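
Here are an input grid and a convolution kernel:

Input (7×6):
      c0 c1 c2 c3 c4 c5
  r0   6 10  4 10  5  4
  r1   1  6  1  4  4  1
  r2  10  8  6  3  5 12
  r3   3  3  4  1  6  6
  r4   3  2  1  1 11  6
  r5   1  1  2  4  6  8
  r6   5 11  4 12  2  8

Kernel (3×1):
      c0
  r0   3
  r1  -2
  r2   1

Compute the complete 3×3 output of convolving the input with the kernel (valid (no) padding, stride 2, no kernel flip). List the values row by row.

26 16 12
27 11 14
12 3 23

Output[0,0]: The receptive field on the input at this output position is [6 / 1 / 10]. Elementwise product with the kernel and sum: 6·3 + 1·-2 + 10·1.
Output[0,1]: The receptive field on the input at this output position is [4 / 1 / 6]. Elementwise product with the kernel and sum: 4·3 + 1·-2 + 6·1.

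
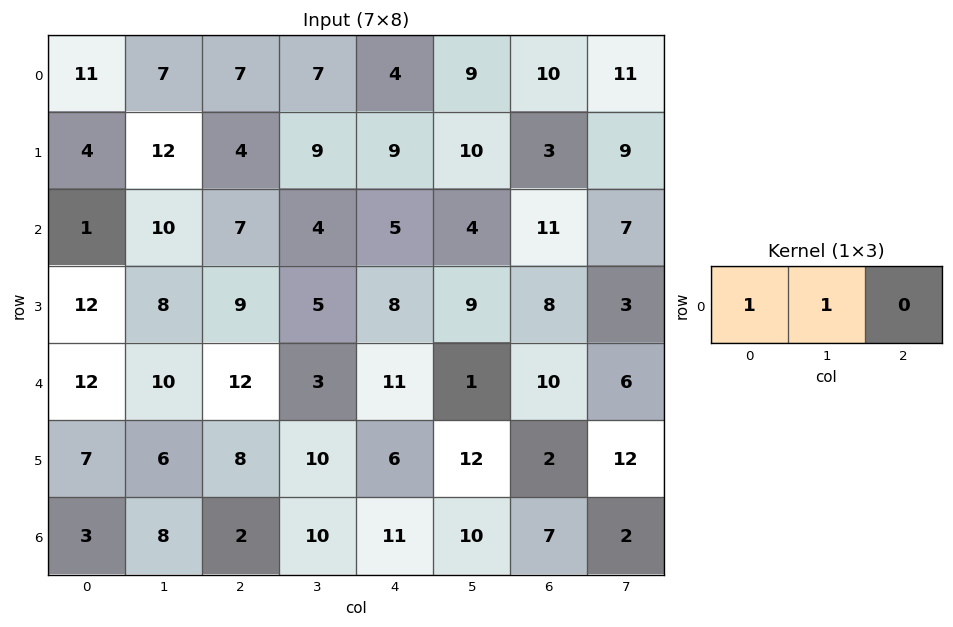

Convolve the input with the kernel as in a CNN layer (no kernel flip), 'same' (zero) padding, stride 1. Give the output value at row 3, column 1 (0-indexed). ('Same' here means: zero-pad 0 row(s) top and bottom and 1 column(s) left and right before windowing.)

The receptive field on the zero-padded input at this output position is [12 8 9]. Elementwise product with the kernel and sum: 12·1 + 8·1.

20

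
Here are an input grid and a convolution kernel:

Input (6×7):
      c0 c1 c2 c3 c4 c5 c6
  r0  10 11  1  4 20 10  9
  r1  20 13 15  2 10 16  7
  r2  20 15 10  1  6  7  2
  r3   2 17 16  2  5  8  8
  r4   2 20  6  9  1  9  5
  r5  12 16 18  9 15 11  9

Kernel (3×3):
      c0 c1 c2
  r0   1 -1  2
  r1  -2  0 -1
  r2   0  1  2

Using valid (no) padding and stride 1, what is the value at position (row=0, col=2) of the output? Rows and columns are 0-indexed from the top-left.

The receptive field on the input at this output position is [1 4 20 / 15 2 10 / 10 1 6]. Elementwise product with the kernel and sum: 1·1 + 4·-1 + 20·2 + 15·-2 + 10·-1 + 1·1 + 6·2.

10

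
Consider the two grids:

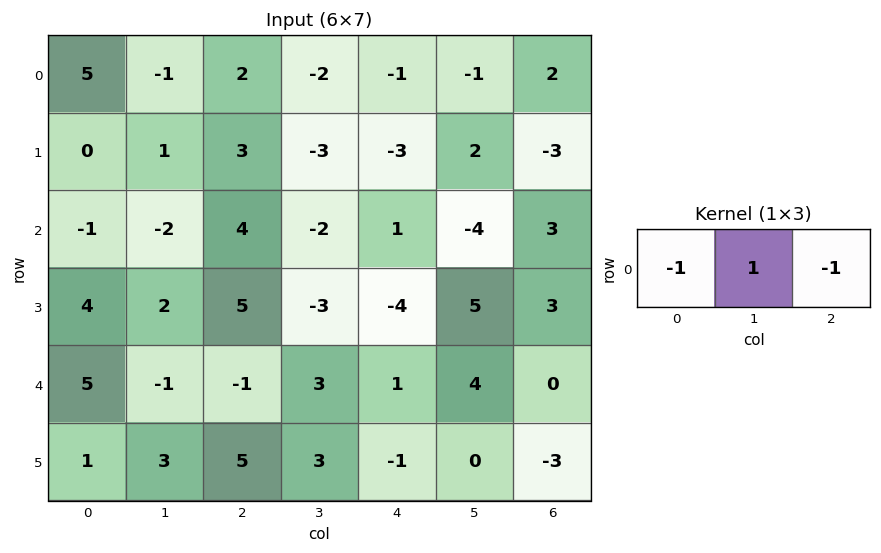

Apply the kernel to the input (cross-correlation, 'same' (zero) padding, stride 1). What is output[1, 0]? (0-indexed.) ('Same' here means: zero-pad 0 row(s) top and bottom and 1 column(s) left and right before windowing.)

The receptive field on the zero-padded input at this output position is [0 0 1]. Elementwise product with the kernel and sum: 0·-1 + 0·1 + 1·-1.

-1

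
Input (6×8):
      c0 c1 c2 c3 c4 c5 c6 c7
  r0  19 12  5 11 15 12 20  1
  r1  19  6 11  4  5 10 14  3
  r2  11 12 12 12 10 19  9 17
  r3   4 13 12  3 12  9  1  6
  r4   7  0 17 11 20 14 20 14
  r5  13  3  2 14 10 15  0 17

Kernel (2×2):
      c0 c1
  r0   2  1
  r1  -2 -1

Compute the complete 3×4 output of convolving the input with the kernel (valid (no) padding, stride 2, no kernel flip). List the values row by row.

Output[0,0]: The receptive field on the input at this output position is [19 12 / 19 6]. Elementwise product with the kernel and sum: 19·2 + 12·1 + 19·-2 + 6·-1.
Output[0,1]: The receptive field on the input at this output position is [5 11 / 11 4]. Elementwise product with the kernel and sum: 5·2 + 11·1 + 11·-2 + 4·-1.

6 -5 22 10
13 9 6 27
-15 27 19 37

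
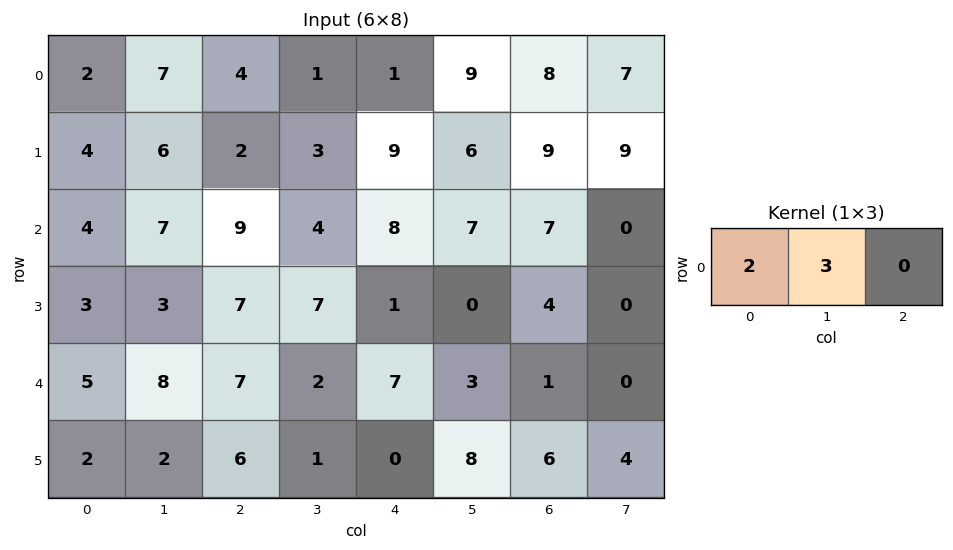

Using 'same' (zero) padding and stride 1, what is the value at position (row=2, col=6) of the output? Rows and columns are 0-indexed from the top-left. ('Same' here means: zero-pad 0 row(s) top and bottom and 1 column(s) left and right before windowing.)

35

The receptive field on the zero-padded input at this output position is [7 7 0]. Elementwise product with the kernel and sum: 7·2 + 7·3.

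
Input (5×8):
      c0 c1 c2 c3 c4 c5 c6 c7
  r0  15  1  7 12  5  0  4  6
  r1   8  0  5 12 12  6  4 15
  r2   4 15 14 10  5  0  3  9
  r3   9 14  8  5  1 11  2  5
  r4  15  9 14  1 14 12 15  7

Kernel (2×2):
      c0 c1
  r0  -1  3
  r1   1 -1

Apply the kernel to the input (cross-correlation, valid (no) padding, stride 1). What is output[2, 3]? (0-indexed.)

The receptive field on the input at this output position is [10 5 / 5 1]. Elementwise product with the kernel and sum: 10·-1 + 5·3 + 5·1 + 1·-1.

9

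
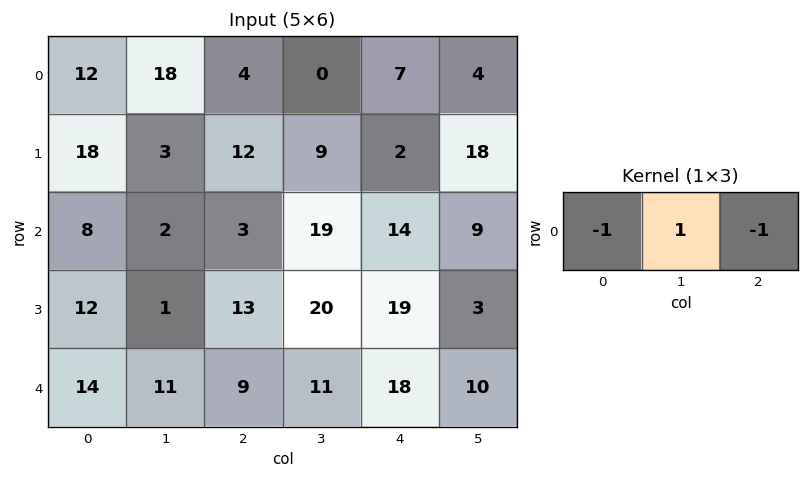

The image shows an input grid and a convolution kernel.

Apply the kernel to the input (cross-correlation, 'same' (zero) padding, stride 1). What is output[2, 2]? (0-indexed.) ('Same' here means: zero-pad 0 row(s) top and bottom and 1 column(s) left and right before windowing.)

The receptive field on the zero-padded input at this output position is [2 3 19]. Elementwise product with the kernel and sum: 2·-1 + 3·1 + 19·-1.

-18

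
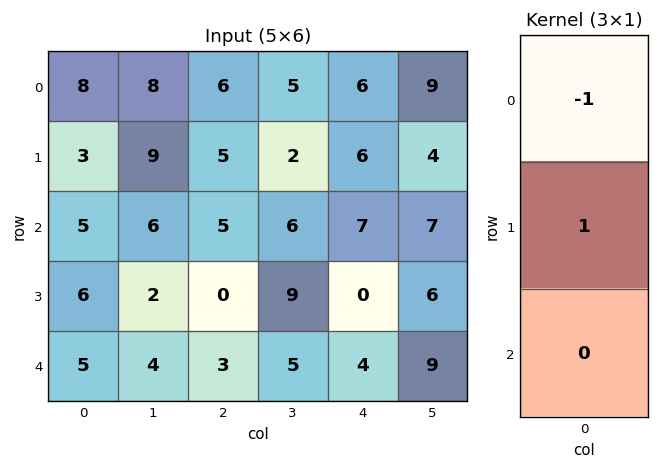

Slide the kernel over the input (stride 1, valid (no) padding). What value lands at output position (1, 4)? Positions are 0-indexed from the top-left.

The receptive field on the input at this output position is [6 / 7 / 0]. Elementwise product with the kernel and sum: 6·-1 + 7·1.

1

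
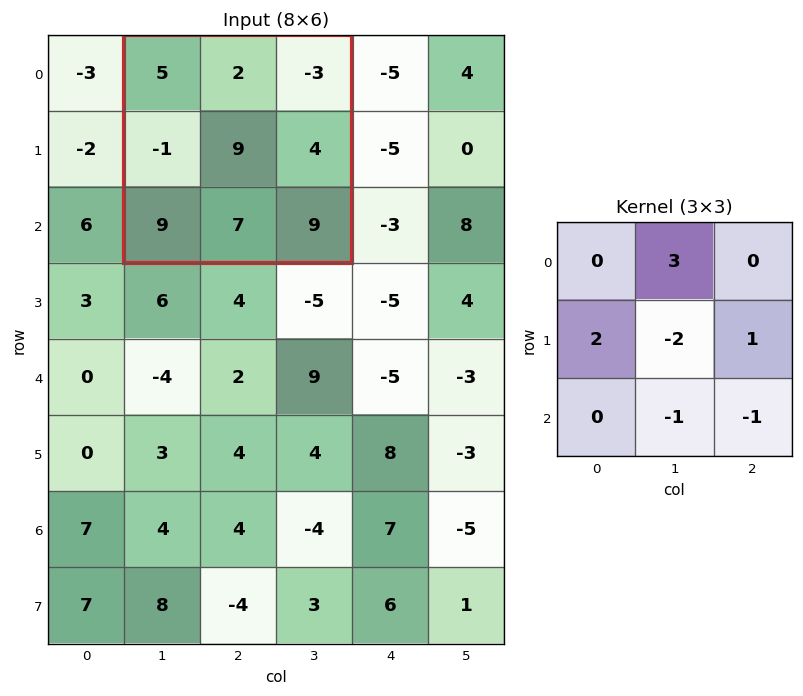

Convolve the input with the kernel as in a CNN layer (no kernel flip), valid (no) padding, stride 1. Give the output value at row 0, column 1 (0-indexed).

-26

The receptive field on the input at this output position is [5 2 -3 / -1 9 4 / 9 7 9]. Elementwise product with the kernel and sum: 2·3 + -1·2 + 9·-2 + 4·1 + 7·-1 + 9·-1.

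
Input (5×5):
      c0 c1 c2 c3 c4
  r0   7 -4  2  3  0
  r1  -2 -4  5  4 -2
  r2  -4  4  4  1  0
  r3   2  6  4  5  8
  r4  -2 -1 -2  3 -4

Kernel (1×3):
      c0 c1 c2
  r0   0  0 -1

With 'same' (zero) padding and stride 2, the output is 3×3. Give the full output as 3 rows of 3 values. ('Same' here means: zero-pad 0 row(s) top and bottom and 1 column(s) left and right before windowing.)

Output[0,0]: The receptive field on the zero-padded input at this output position is [0 7 -4]. Elementwise product with the kernel and sum: -4·-1.

4 -3 0
-4 -1 0
1 -3 0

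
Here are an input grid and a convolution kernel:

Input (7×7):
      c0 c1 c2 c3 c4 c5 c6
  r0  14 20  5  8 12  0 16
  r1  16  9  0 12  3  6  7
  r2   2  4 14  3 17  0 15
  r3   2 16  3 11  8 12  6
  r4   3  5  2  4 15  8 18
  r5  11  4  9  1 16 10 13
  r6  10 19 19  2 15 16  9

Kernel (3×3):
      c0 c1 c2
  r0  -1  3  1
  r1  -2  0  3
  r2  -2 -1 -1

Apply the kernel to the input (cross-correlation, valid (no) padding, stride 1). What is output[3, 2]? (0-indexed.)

The receptive field on the input at this output position is [3 11 8 / 2 4 15 / 9 1 16]. Elementwise product with the kernel and sum: 3·-1 + 11·3 + 8·1 + 2·-2 + 15·3 + 9·-2 + 1·-1 + 16·-1.

44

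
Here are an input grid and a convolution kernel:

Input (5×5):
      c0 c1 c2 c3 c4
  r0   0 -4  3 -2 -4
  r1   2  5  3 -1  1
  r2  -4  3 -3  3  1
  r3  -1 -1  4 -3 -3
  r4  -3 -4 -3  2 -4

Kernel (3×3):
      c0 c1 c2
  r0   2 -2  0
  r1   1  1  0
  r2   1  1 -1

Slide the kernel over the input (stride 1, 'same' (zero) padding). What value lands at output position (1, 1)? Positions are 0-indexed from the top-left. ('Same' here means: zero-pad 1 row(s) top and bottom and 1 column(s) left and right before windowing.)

The receptive field on the zero-padded input at this output position is [0 -4 3 / 2 5 3 / -4 3 -3]. Elementwise product with the kernel and sum: 0·2 + -4·-2 + 2·1 + 5·1 + -4·1 + 3·1 + -3·-1.

17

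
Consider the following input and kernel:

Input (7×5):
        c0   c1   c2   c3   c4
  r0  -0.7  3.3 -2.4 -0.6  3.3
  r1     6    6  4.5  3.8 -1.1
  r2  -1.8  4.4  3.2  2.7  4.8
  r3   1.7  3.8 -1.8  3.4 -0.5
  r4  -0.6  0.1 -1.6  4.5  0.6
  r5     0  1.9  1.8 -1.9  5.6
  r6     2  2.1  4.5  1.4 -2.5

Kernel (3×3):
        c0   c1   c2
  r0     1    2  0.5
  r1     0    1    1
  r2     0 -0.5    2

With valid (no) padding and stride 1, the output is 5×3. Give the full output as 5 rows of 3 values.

Output[0,0]: The receptive field on the input at this output position is [-0.7 3.3 -2.4 / 6 6 4.5 / -1.8 4.4 3.2]. Elementwise product with the kernel and sum: -0.7·1 + 3.3·2 + -2.4·0.5 + 6·1 + 4.5·1 + 4.4·-0.5 + 3.2·2.
Output[0,1]: The receptive field on the input at this output position is [3.3 -2.4 -0.6 / 6 4.5 3.8 / 4.4 3.2 2.7]. Elementwise product with the kernel and sum: 3.3·1 + -2.4·2 + -0.6·0.5 + 4.5·1 + 3.8·1 + 3.2·-0.5 + 2.7·2.

19.4 10.3 9
22.35 30.5 16.35
7.35 23.55 12.85
9.55 0.1 22
10.45 -0.4 5.7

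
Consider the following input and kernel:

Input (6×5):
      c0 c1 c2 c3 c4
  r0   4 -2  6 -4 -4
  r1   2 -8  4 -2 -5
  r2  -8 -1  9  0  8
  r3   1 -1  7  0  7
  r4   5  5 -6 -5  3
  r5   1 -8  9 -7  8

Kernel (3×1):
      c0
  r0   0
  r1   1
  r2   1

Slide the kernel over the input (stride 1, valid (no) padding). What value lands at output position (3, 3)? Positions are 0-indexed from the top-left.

-12

The receptive field on the input at this output position is [0 / -5 / -7]. Elementwise product with the kernel and sum: -5·1 + -7·1.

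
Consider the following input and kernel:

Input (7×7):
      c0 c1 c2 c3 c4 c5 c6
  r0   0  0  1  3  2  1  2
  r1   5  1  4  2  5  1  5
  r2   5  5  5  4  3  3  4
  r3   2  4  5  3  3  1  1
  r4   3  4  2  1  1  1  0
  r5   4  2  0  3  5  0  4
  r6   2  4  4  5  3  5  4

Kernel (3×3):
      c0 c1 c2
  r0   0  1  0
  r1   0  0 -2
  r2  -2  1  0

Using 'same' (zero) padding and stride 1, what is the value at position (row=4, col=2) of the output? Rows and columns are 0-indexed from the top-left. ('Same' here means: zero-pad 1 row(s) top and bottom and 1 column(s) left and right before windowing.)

-1

The receptive field on the zero-padded input at this output position is [4 5 3 / 4 2 1 / 2 0 3]. Elementwise product with the kernel and sum: 5·1 + 1·-2 + 2·-2 + 0·1.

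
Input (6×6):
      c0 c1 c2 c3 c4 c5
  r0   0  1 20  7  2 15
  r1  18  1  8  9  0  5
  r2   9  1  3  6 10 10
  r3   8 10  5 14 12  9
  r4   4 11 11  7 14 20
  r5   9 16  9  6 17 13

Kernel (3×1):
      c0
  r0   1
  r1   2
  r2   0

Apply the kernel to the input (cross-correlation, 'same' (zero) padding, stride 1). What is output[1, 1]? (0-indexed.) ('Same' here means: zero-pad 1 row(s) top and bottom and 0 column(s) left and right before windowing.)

3

The receptive field on the zero-padded input at this output position is [1 / 1 / 1]. Elementwise product with the kernel and sum: 1·1 + 1·2.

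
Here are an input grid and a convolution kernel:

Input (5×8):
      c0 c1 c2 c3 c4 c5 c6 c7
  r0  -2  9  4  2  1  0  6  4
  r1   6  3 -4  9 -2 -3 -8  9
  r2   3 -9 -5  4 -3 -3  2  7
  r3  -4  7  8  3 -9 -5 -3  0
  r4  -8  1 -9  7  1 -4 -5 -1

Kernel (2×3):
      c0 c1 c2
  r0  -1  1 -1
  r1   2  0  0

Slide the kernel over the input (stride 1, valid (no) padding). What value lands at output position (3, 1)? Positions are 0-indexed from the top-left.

The receptive field on the input at this output position is [7 8 3 / 1 -9 7]. Elementwise product with the kernel and sum: 7·-1 + 8·1 + 3·-1 + 1·2.

0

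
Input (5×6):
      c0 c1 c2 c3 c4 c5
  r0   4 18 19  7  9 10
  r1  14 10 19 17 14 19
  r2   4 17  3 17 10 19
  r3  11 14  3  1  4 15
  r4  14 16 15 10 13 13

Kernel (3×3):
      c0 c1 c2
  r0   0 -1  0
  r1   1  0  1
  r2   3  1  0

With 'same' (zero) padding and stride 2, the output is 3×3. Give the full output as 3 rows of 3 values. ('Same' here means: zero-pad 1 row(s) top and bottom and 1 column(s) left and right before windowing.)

Output[0,0]: The receptive field on the zero-padded input at this output position is [0 0 0 / 0 4 18 / 0 14 10]. Elementwise product with the kernel and sum: 0·-1 + 0·1 + 18·1 + 0·3 + 14·1.
Output[0,1]: The receptive field on the zero-padded input at this output position is [0 0 0 / 18 19 7 / 10 19 17]. Elementwise product with the kernel and sum: 0·-1 + 18·1 + 7·1 + 10·3 + 19·1.

32 74 82
14 60 29
5 23 19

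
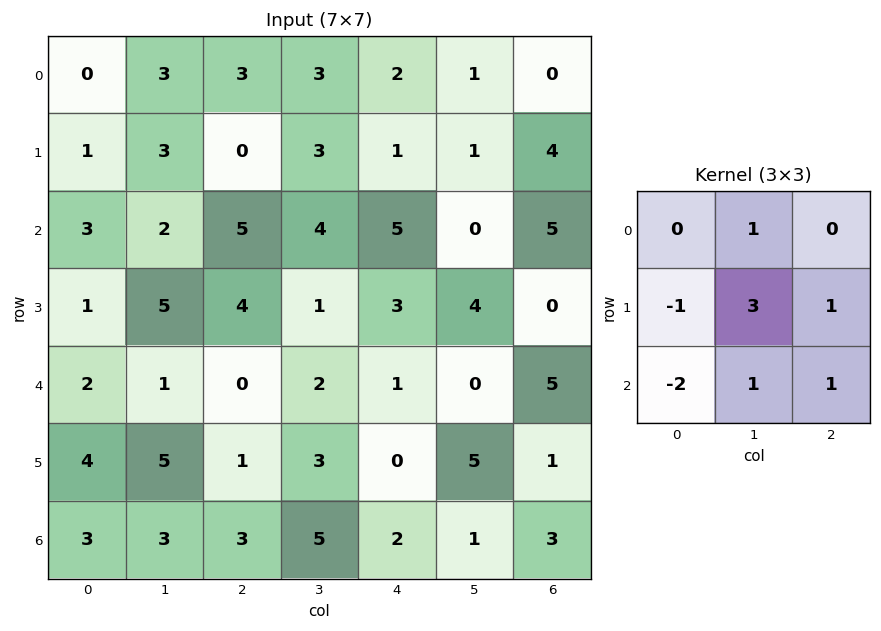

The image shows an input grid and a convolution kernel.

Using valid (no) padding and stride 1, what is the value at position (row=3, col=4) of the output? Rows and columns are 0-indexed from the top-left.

14

The receptive field on the input at this output position is [3 4 0 / 1 0 5 / 0 5 1]. Elementwise product with the kernel and sum: 4·1 + 1·-1 + 0·3 + 5·1 + 0·-2 + 5·1 + 1·1.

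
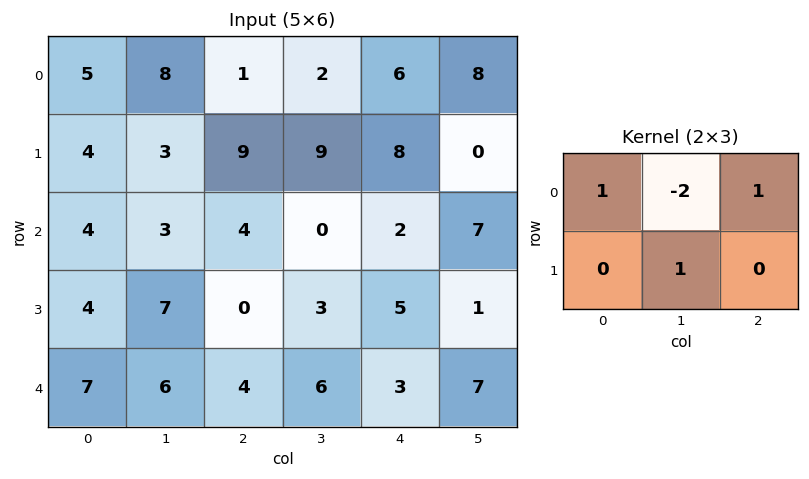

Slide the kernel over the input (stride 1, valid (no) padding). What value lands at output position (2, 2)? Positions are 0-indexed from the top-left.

9

The receptive field on the input at this output position is [4 0 2 / 0 3 5]. Elementwise product with the kernel and sum: 4·1 + 0·-2 + 2·1 + 3·1.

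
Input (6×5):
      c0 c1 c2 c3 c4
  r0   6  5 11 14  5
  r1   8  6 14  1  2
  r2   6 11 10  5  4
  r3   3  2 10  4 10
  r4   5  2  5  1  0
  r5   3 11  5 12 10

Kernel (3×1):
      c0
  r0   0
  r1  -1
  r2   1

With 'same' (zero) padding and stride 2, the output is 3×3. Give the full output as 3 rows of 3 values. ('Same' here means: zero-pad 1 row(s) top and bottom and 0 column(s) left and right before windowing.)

Output[0,0]: The receptive field on the zero-padded input at this output position is [0 / 6 / 8]. Elementwise product with the kernel and sum: 6·-1 + 8·1.
Output[0,1]: The receptive field on the zero-padded input at this output position is [0 / 11 / 14]. Elementwise product with the kernel and sum: 11·-1 + 14·1.

2 3 -3
-3 0 6
-2 0 10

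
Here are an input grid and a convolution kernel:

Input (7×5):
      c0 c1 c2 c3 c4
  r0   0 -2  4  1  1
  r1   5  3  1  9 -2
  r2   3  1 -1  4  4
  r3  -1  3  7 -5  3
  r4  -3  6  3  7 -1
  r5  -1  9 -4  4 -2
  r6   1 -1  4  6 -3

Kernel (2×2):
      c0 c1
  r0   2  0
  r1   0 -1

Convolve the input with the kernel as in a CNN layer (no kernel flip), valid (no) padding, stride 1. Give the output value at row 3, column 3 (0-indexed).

-9

The receptive field on the input at this output position is [-5 3 / 7 -1]. Elementwise product with the kernel and sum: -5·2 + -1·-1.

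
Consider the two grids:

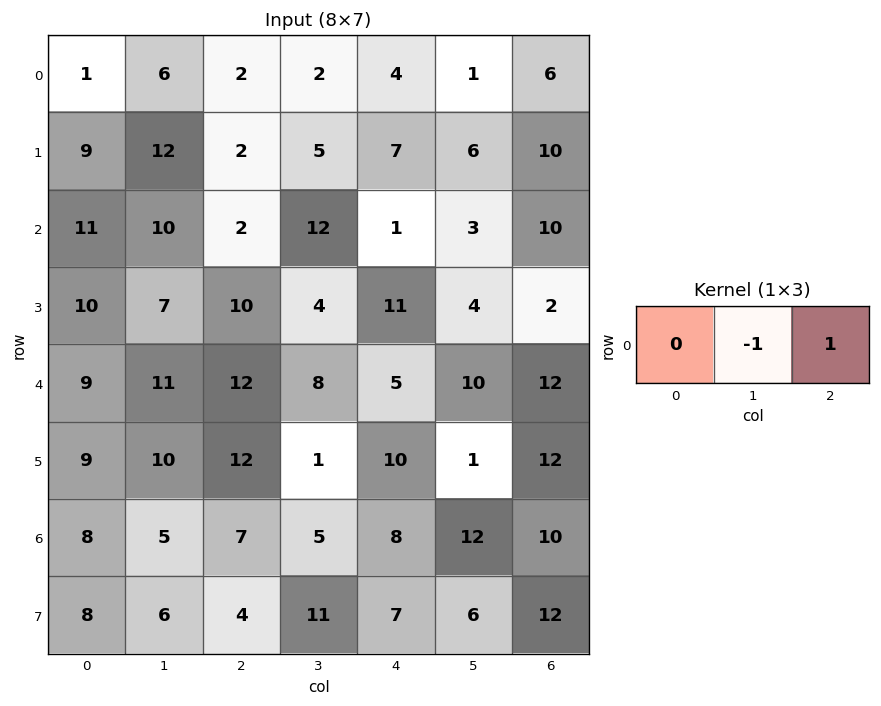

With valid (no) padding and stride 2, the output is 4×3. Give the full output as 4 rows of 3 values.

Output[0,0]: The receptive field on the input at this output position is [1 6 2]. Elementwise product with the kernel and sum: 6·-1 + 2·1.
Output[0,1]: The receptive field on the input at this output position is [2 2 4]. Elementwise product with the kernel and sum: 2·-1 + 4·1.

-4 2 5
-8 -11 7
1 -3 2
2 3 -2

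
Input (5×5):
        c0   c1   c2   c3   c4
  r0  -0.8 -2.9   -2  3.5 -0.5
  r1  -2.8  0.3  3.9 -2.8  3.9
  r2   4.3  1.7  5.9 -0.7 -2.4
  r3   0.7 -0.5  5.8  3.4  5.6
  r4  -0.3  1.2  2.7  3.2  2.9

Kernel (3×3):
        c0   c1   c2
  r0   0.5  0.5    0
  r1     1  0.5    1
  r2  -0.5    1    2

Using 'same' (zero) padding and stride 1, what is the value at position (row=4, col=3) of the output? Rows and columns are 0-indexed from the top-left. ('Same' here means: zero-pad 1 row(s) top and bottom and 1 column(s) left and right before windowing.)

The receptive field on the zero-padded input at this output position is [5.8 3.4 5.6 / 2.7 3.2 2.9 / 0 0 0]. Elementwise product with the kernel and sum: 5.8·0.5 + 3.4·0.5 + 2.7·1 + 3.2·0.5 + 2.9·1 + 0·-0.5 + 0·1 + 0·2.

11.8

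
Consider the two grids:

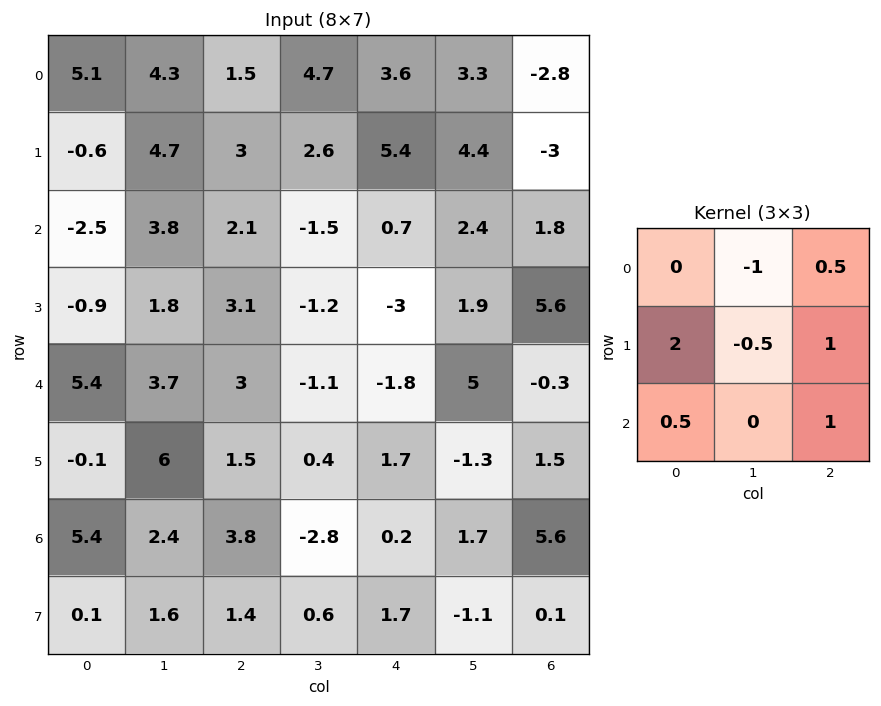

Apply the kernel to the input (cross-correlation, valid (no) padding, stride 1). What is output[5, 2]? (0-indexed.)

12.05

The receptive field on the input at this output position is [1.5 0.4 1.7 / 3.8 -2.8 0.2 / 1.4 0.6 1.7]. Elementwise product with the kernel and sum: 0.4·-1 + 1.7·0.5 + 3.8·2 + -2.8·-0.5 + 0.2·1 + 1.4·0.5 + 1.7·1.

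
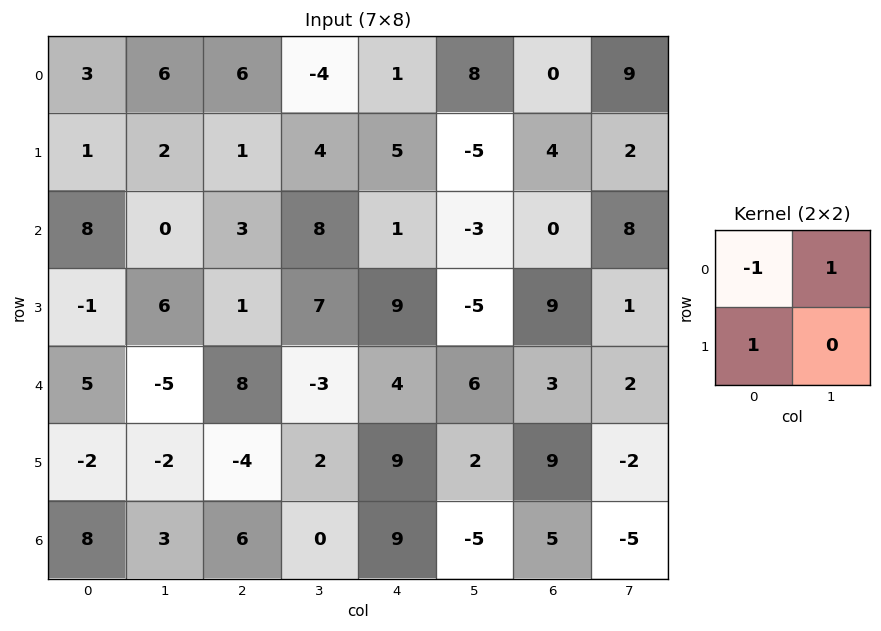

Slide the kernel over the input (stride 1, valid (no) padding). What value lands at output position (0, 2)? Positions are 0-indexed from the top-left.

-9

The receptive field on the input at this output position is [6 -4 / 1 4]. Elementwise product with the kernel and sum: 6·-1 + -4·1 + 1·1.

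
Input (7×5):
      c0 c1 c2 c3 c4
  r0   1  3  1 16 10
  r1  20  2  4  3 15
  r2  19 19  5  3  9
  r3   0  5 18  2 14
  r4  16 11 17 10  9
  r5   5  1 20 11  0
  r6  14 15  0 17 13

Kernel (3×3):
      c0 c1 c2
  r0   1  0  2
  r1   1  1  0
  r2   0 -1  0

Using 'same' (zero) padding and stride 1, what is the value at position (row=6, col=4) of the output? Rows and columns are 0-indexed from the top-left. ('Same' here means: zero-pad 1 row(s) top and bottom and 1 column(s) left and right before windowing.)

41

The receptive field on the zero-padded input at this output position is [11 0 0 / 17 13 0 / 0 0 0]. Elementwise product with the kernel and sum: 11·1 + 0·2 + 17·1 + 13·1 + 0·-1.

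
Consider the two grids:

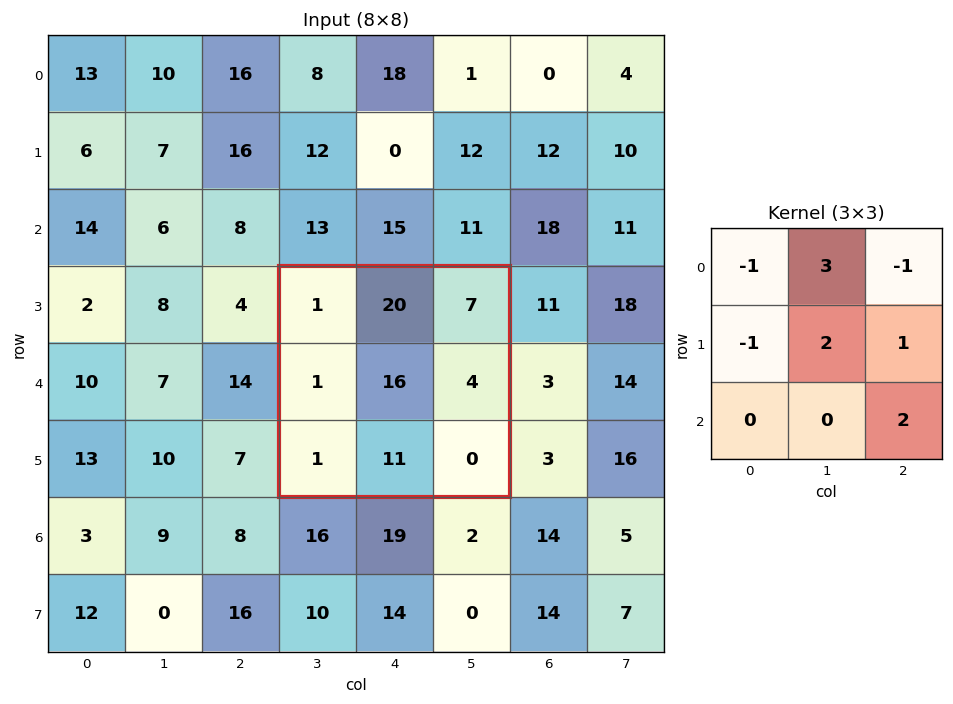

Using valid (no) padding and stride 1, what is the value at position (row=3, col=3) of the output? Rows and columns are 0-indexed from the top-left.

The receptive field on the input at this output position is [1 20 7 / 1 16 4 / 1 11 0]. Elementwise product with the kernel and sum: 1·-1 + 20·3 + 7·-1 + 1·-1 + 16·2 + 4·1 + 0·2.

87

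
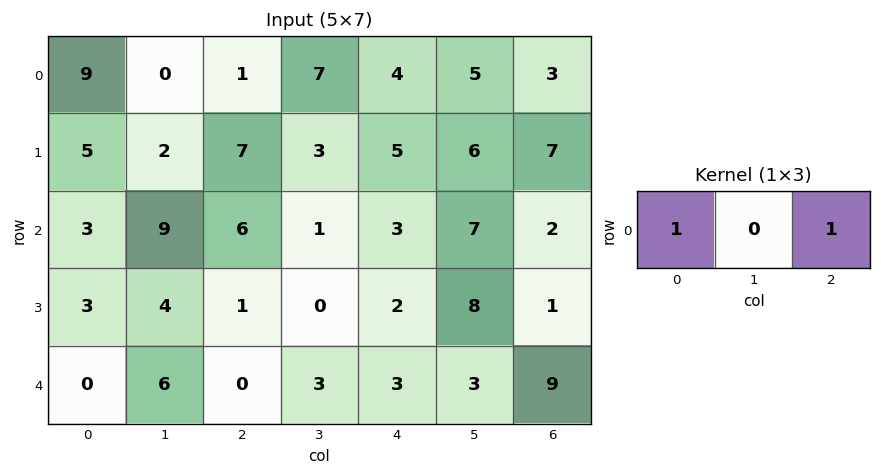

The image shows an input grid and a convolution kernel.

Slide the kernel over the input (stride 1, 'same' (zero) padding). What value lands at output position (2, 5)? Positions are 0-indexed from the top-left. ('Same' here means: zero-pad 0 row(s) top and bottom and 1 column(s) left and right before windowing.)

The receptive field on the zero-padded input at this output position is [3 7 2]. Elementwise product with the kernel and sum: 3·1 + 2·1.

5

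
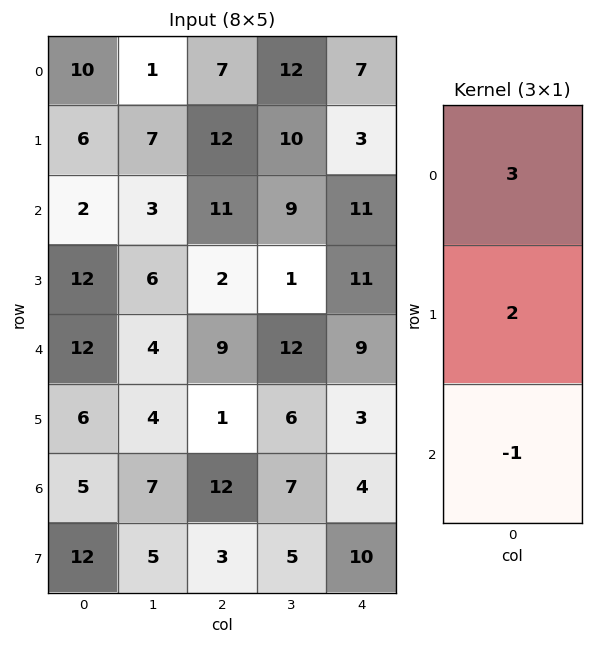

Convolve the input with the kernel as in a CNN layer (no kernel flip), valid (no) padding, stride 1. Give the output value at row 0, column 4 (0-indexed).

The receptive field on the input at this output position is [7 / 3 / 11]. Elementwise product with the kernel and sum: 7·3 + 3·2 + 11·-1.

16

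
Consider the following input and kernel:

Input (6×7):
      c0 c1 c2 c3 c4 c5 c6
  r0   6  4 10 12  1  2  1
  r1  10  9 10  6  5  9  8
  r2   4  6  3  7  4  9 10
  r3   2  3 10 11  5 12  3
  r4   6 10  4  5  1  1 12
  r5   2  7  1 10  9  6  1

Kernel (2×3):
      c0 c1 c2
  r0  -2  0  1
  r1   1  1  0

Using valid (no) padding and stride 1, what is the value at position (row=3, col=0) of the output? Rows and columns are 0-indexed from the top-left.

22

The receptive field on the input at this output position is [2 3 10 / 6 10 4]. Elementwise product with the kernel and sum: 2·-2 + 10·1 + 6·1 + 10·1.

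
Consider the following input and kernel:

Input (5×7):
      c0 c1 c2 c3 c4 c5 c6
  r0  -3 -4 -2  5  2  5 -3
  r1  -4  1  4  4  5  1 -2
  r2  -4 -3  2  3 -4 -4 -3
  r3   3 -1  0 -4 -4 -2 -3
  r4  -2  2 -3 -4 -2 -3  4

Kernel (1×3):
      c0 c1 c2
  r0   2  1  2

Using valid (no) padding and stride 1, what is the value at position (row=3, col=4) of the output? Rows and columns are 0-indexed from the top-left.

-16

The receptive field on the input at this output position is [-4 -2 -3]. Elementwise product with the kernel and sum: -4·2 + -2·1 + -3·2.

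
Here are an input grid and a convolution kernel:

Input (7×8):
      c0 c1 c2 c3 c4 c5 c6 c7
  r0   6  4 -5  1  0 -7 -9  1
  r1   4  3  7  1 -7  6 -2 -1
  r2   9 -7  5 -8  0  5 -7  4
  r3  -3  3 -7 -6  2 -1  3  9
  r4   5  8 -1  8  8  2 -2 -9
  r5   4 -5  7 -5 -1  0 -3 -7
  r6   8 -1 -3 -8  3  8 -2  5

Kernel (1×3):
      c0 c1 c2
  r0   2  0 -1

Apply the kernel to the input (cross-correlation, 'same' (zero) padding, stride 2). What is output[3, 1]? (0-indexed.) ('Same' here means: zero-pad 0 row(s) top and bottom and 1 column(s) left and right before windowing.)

6

The receptive field on the zero-padded input at this output position is [-1 -3 -8]. Elementwise product with the kernel and sum: -1·2 + -8·-1.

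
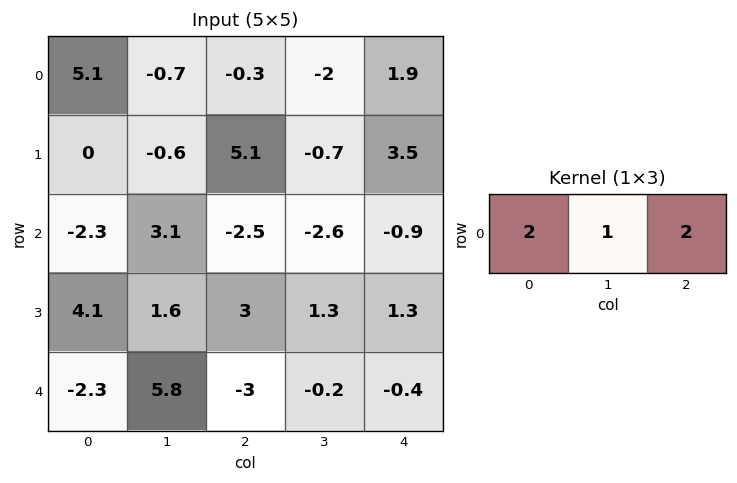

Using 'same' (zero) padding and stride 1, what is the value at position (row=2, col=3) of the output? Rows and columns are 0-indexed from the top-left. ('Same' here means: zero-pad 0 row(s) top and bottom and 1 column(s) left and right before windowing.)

The receptive field on the zero-padded input at this output position is [-2.5 -2.6 -0.9]. Elementwise product with the kernel and sum: -2.5·2 + -2.6·1 + -0.9·2.

-9.4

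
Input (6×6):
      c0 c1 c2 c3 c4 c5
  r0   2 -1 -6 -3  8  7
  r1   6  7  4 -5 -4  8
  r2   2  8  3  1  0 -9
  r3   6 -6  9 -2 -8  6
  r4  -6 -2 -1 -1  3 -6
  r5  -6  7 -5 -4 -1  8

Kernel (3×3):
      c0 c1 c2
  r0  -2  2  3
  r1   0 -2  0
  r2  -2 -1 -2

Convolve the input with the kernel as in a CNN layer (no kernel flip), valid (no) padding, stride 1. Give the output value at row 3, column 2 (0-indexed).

-28

The receptive field on the input at this output position is [9 -2 -8 / -1 -1 3 / -5 -4 -1]. Elementwise product with the kernel and sum: 9·-2 + -2·2 + -8·3 + -1·-2 + -5·-2 + -4·-1 + -1·-2.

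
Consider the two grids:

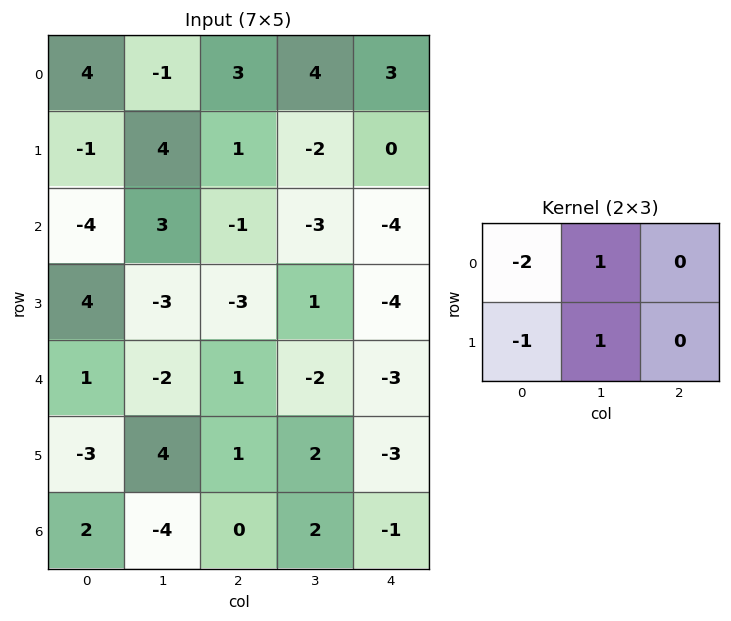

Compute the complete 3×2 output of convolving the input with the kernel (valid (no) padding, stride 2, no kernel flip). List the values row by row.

-4 -5
4 3
3 -3

Output[0,0]: The receptive field on the input at this output position is [4 -1 3 / -1 4 1]. Elementwise product with the kernel and sum: 4·-2 + -1·1 + -1·-1 + 4·1.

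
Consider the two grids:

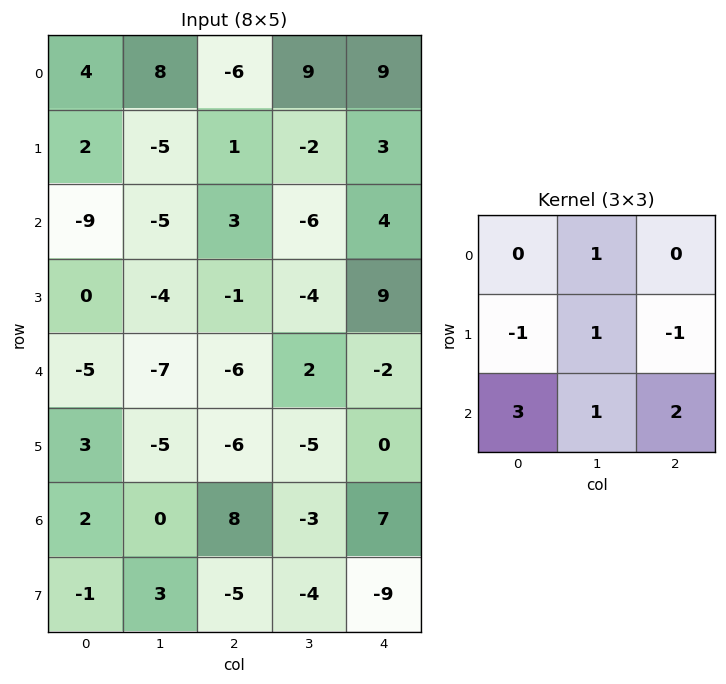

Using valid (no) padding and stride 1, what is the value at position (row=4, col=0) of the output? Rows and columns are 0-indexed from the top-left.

The receptive field on the input at this output position is [-5 -7 -6 / 3 -5 -6 / 2 0 8]. Elementwise product with the kernel and sum: -7·1 + 3·-1 + -5·1 + -6·-1 + 2·3 + 0·1 + 8·2.

13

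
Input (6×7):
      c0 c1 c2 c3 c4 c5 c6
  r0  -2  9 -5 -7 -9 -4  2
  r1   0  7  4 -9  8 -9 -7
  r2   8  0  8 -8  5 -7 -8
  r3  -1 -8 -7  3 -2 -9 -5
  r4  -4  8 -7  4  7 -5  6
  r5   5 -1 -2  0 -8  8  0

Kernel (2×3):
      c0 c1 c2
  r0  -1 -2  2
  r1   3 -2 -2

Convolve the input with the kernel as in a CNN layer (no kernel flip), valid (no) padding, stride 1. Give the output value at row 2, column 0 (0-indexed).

The receptive field on the input at this output position is [8 0 8 / -1 -8 -7]. Elementwise product with the kernel and sum: 8·-1 + 0·-2 + 8·2 + -1·3 + -8·-2 + -7·-2.

35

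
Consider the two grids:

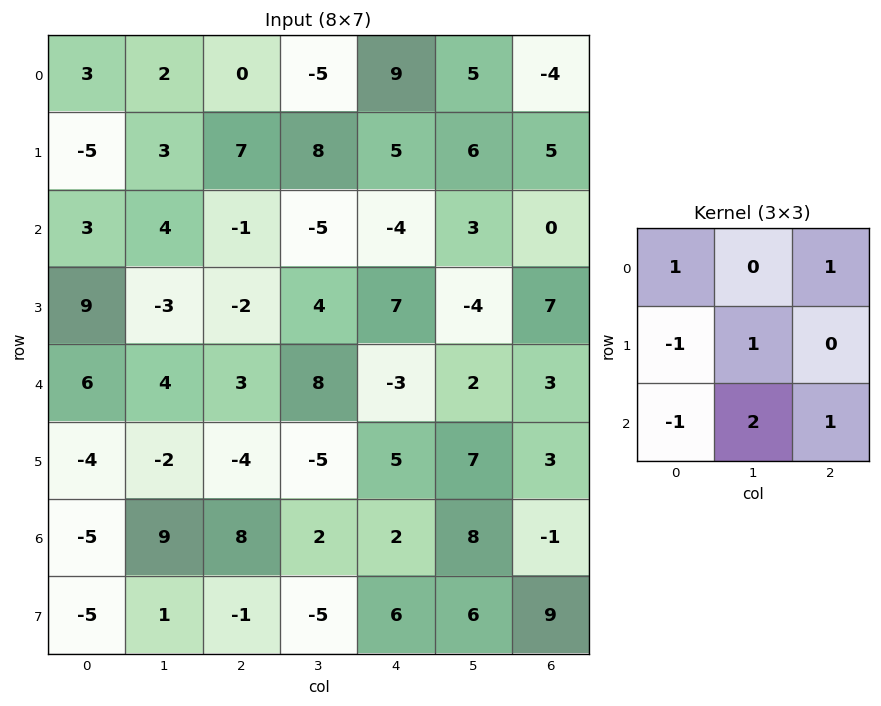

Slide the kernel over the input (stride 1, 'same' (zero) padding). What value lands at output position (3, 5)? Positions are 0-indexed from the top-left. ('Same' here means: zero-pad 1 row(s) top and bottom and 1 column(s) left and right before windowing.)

-5

The receptive field on the zero-padded input at this output position is [-4 3 0 / 7 -4 7 / -3 2 3]. Elementwise product with the kernel and sum: -4·1 + 0·1 + 7·-1 + -4·1 + -3·-1 + 2·2 + 3·1.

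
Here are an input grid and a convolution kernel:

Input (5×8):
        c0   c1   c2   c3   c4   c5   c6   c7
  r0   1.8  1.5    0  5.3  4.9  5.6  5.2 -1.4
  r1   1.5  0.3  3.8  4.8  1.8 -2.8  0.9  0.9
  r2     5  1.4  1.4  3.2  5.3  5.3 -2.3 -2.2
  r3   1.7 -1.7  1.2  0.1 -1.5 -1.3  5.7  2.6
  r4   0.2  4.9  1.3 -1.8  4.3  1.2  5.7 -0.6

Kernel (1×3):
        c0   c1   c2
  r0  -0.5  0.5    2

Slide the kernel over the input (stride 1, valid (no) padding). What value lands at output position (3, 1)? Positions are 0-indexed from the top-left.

1.65

The receptive field on the input at this output position is [-1.7 1.2 0.1]. Elementwise product with the kernel and sum: -1.7·-0.5 + 1.2·0.5 + 0.1·2.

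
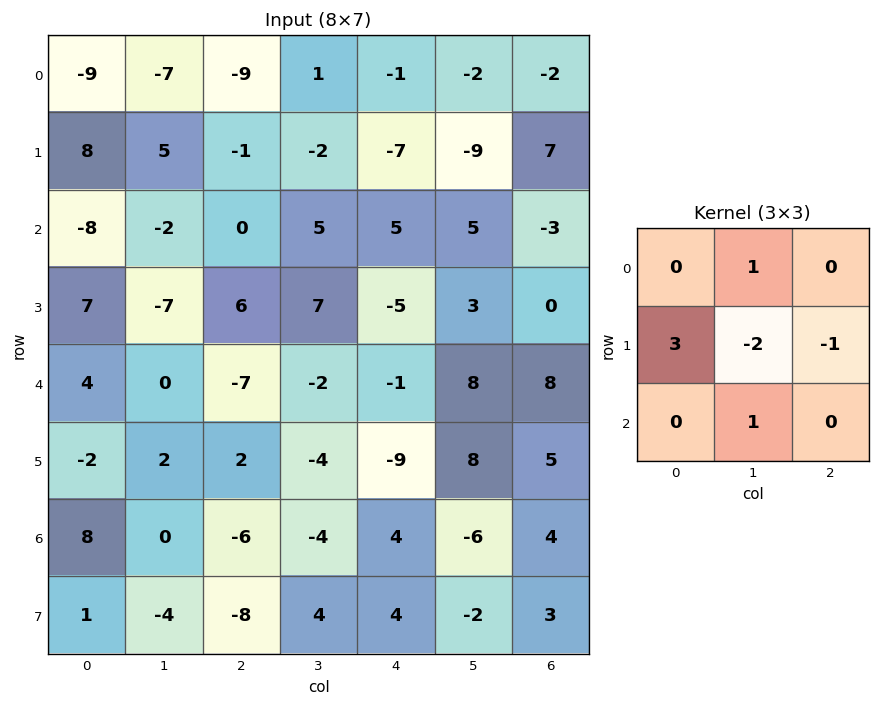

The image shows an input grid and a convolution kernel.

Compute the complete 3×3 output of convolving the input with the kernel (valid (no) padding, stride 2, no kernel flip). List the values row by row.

Output[0,0]: The receptive field on the input at this output position is [-9 -7 -9 / 8 5 -1 / -8 -2 0]. Elementwise product with the kernel and sum: -7·1 + 8·3 + 5·-2 + -1·-1 + -2·1.
Output[0,1]: The receptive field on the input at this output position is [-9 1 -1 / -1 -2 -7 / 0 5 5]. Elementwise product with the kernel and sum: 1·1 + -1·3 + -2·-2 + -7·-1 + 5·1.

6 14 -7
27 12 -8
-12 17 -46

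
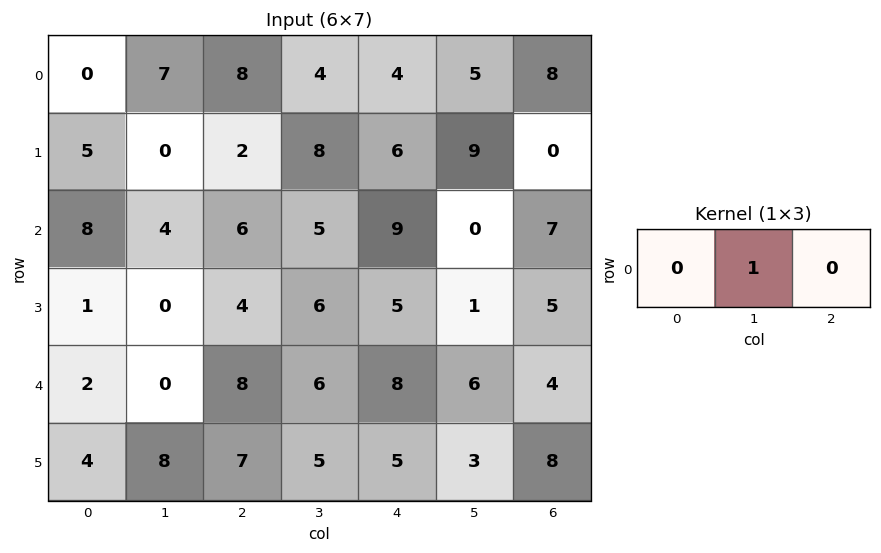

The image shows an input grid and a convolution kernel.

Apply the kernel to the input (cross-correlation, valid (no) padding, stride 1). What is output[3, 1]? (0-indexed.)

The receptive field on the input at this output position is [0 4 6]. Elementwise product with the kernel and sum: 4·1.

4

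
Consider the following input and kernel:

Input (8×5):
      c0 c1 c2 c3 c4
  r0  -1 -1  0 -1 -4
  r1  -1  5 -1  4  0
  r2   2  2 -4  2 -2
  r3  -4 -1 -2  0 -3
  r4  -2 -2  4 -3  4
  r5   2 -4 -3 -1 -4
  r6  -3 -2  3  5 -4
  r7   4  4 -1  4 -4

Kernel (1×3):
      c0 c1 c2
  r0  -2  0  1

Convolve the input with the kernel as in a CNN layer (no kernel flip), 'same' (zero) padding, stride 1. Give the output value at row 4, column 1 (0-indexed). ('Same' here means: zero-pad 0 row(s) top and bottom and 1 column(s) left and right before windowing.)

8

The receptive field on the zero-padded input at this output position is [-2 -2 4]. Elementwise product with the kernel and sum: -2·-2 + 4·1.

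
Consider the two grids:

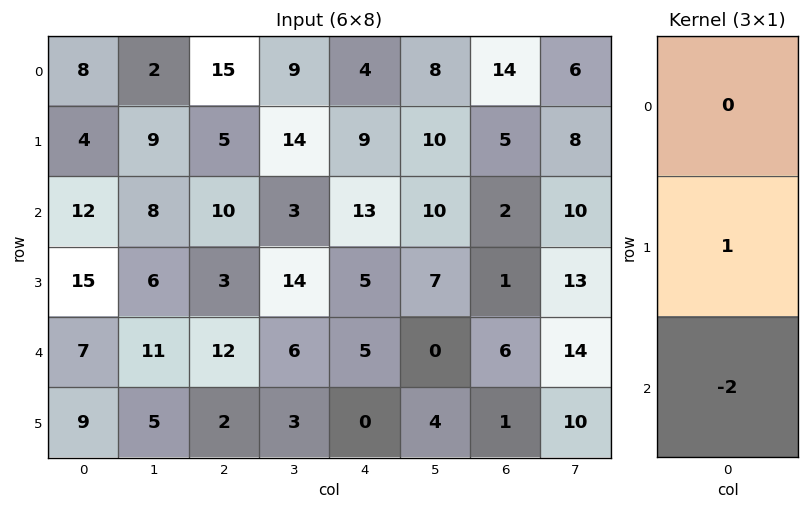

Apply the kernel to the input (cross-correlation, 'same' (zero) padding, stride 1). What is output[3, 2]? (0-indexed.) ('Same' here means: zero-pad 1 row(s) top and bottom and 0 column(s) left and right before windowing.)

-21

The receptive field on the zero-padded input at this output position is [10 / 3 / 12]. Elementwise product with the kernel and sum: 3·1 + 12·-2.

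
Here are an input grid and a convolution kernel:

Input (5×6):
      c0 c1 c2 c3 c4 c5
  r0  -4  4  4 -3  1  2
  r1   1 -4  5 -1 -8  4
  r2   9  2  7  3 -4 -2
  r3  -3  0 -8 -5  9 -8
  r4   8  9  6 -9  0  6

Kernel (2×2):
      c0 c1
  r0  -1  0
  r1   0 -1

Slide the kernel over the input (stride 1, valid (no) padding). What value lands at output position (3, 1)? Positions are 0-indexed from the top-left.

The receptive field on the input at this output position is [0 -8 / 9 6]. Elementwise product with the kernel and sum: 0·-1 + 6·-1.

-6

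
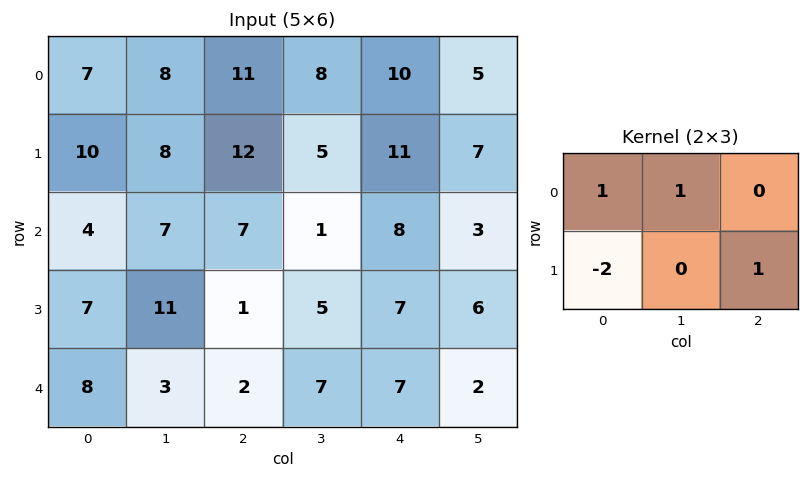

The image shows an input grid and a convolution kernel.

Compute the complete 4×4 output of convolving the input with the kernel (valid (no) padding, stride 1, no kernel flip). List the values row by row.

Output[0,0]: The receptive field on the input at this output position is [7 8 11 / 10 8 12]. Elementwise product with the kernel and sum: 7·1 + 8·1 + 10·-2 + 12·1.
Output[0,1]: The receptive field on the input at this output position is [8 11 8 / 8 12 5]. Elementwise product with the kernel and sum: 8·1 + 11·1 + 8·-2 + 5·1.

7 8 6 15
17 7 11 17
-2 -3 13 5
4 13 9 0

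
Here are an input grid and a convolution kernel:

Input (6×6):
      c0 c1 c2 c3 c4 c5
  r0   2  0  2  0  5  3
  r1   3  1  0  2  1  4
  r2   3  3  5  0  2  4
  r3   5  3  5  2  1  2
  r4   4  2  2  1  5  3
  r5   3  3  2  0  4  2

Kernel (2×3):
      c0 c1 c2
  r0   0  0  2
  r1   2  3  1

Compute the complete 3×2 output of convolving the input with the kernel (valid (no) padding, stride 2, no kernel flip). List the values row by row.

Output[0,0]: The receptive field on the input at this output position is [2 0 2 / 3 1 0]. Elementwise product with the kernel and sum: 2·2 + 3·2 + 1·3 + 0·1.
Output[0,1]: The receptive field on the input at this output position is [2 0 5 / 0 2 1]. Elementwise product with the kernel and sum: 5·2 + 0·2 + 2·3 + 1·1.

13 17
34 21
21 18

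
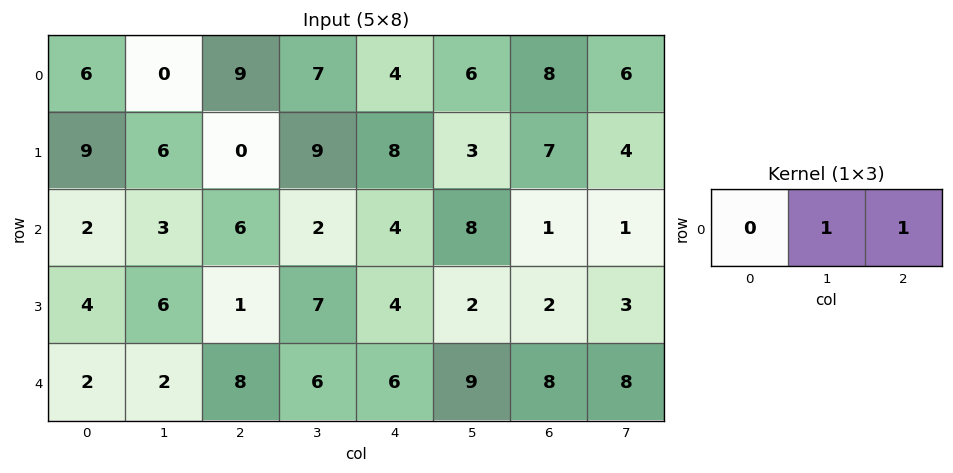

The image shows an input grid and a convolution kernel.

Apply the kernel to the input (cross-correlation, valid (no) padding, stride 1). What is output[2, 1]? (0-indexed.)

8

The receptive field on the input at this output position is [3 6 2]. Elementwise product with the kernel and sum: 6·1 + 2·1.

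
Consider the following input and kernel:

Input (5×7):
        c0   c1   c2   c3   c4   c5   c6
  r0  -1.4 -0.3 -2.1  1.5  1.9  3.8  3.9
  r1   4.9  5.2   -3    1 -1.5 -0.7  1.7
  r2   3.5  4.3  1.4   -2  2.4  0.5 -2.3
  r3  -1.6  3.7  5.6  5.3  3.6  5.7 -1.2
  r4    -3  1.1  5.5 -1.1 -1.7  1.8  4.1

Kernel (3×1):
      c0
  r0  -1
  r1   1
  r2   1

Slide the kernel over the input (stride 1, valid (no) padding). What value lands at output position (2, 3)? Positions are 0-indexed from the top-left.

6.2

The receptive field on the input at this output position is [-2 / 5.3 / -1.1]. Elementwise product with the kernel and sum: -2·-1 + 5.3·1 + -1.1·1.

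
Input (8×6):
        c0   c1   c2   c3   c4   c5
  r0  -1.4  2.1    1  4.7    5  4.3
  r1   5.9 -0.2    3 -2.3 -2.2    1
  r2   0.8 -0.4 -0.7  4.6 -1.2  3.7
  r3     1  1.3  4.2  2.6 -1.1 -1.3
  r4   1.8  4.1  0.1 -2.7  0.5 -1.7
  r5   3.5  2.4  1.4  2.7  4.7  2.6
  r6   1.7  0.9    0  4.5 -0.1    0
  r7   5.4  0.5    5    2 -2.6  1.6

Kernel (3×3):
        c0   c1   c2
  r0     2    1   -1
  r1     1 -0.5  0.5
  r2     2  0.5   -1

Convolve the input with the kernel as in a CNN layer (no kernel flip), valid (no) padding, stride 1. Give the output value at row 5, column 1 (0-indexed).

The receptive field on the input at this output position is [2.4 1.4 2.7 / 0.9 0 4.5 / 0.5 5 2]. Elementwise product with the kernel and sum: 2.4·2 + 1.4·1 + 2.7·-1 + 0.9·1 + 0·-0.5 + 4.5·0.5 + 0.5·2 + 5·0.5 + 2·-1.

8.15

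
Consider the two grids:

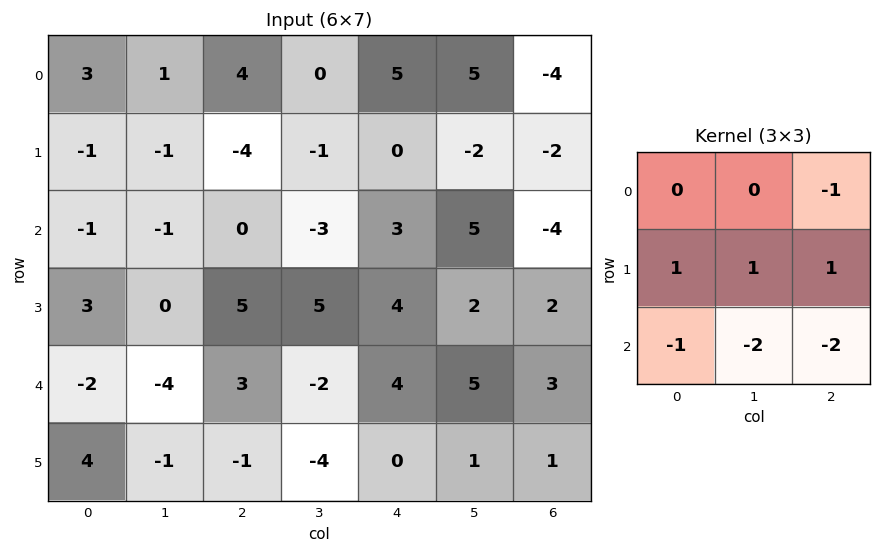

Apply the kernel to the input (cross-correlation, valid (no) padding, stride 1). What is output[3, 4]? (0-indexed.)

6

The receptive field on the input at this output position is [4 2 2 / 4 5 3 / 0 1 1]. Elementwise product with the kernel and sum: 2·-1 + 4·1 + 5·1 + 3·1 + 0·-1 + 1·-2 + 1·-2.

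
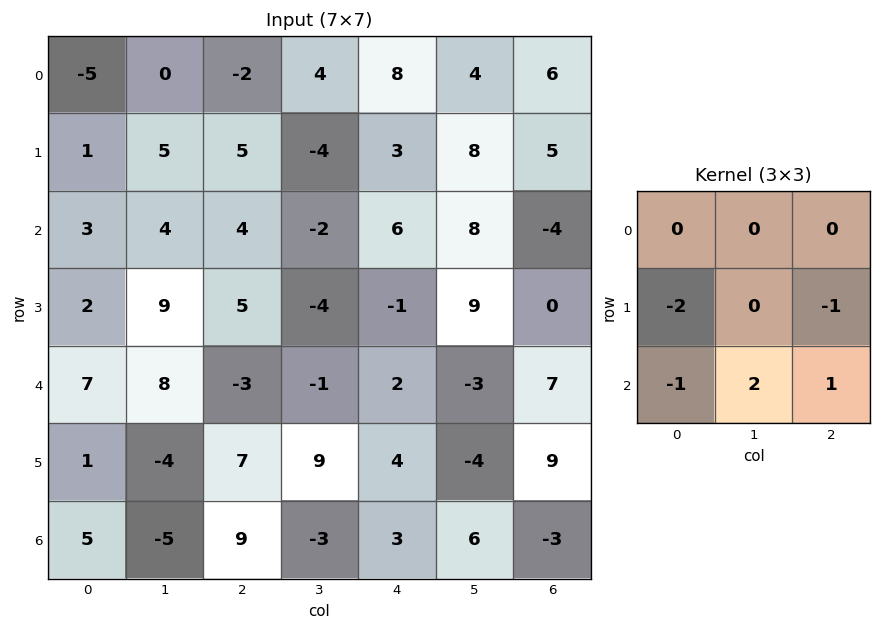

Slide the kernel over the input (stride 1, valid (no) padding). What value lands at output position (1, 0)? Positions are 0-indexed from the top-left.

The receptive field on the input at this output position is [1 5 5 / 3 4 4 / 2 9 5]. Elementwise product with the kernel and sum: 3·-2 + 4·-1 + 2·-1 + 9·2 + 5·1.

11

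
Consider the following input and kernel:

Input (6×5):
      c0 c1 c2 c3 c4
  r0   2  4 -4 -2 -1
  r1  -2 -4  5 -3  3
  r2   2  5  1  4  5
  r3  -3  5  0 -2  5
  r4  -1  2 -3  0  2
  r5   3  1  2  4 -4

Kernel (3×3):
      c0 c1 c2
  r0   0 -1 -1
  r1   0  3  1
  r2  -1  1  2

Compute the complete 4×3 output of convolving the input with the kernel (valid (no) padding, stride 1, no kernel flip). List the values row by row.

Output[0,0]: The receptive field on the input at this output position is [2 4 -4 / -2 -4 5 / 2 5 1]. Elementwise product with the kernel and sum: 4·-1 + -4·-1 + -4·3 + 5·1 + 2·-1 + 5·1 + 1·2.

-2 22 10
23 -4 25
6 -12 -3
0 2 -7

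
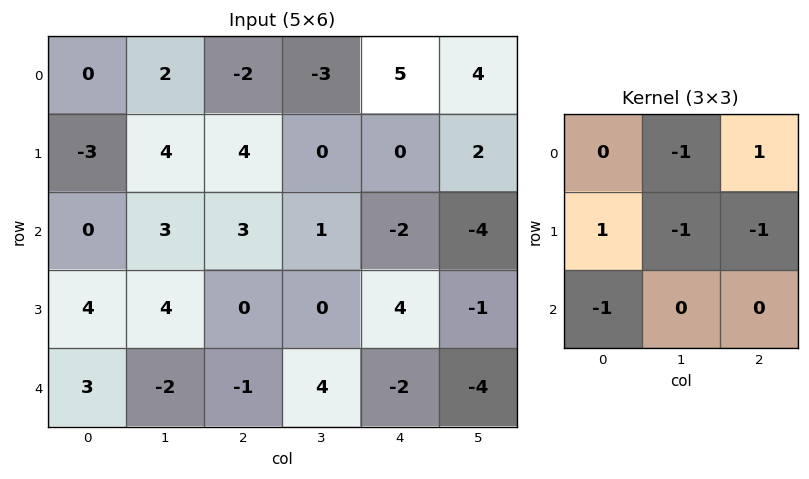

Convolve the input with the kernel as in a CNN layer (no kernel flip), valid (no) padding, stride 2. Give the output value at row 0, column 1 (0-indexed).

The receptive field on the input at this output position is [-2 -3 5 / 4 0 0 / 3 1 -2]. Elementwise product with the kernel and sum: -3·-1 + 5·1 + 4·1 + 0·-1 + 0·-1 + 3·-1.

9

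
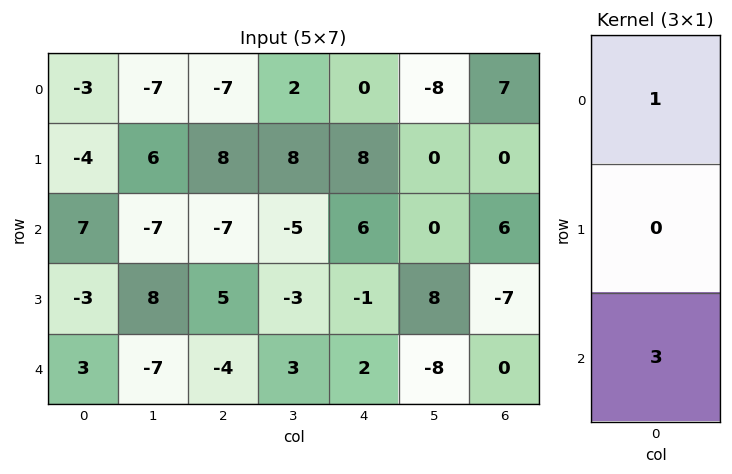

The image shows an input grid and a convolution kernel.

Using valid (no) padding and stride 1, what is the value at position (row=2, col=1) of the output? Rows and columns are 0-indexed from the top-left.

The receptive field on the input at this output position is [-7 / 8 / -7]. Elementwise product with the kernel and sum: -7·1 + -7·3.

-28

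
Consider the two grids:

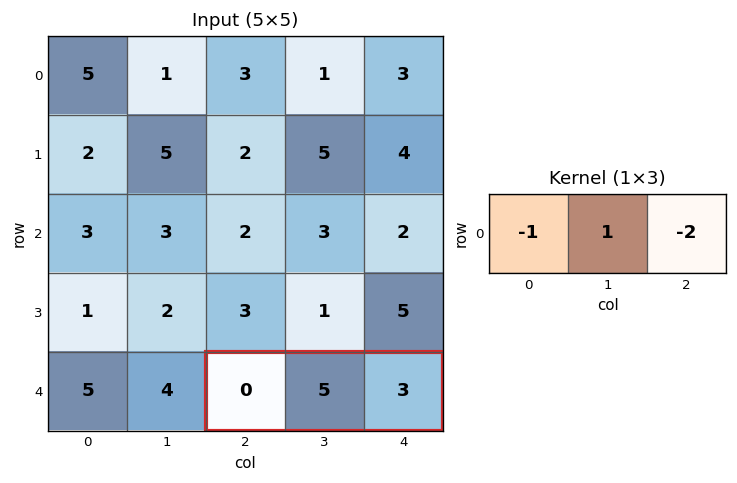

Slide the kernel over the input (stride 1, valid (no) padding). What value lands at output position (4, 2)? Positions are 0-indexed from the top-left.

-1

The receptive field on the input at this output position is [0 5 3]. Elementwise product with the kernel and sum: 0·-1 + 5·1 + 3·-2.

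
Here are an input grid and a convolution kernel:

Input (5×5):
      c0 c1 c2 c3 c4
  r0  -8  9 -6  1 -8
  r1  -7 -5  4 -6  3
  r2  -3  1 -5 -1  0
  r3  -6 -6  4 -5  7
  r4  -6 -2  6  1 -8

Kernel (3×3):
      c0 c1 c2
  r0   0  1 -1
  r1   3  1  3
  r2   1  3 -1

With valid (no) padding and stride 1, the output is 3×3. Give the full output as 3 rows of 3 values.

6 -49 16
-60 16 -43
-24 -18 44

Output[0,0]: The receptive field on the input at this output position is [-8 9 -6 / -7 -5 4 / -3 1 -5]. Elementwise product with the kernel and sum: 9·1 + -6·-1 + -7·3 + -5·1 + 4·3 + -3·1 + 1·3 + -5·-1.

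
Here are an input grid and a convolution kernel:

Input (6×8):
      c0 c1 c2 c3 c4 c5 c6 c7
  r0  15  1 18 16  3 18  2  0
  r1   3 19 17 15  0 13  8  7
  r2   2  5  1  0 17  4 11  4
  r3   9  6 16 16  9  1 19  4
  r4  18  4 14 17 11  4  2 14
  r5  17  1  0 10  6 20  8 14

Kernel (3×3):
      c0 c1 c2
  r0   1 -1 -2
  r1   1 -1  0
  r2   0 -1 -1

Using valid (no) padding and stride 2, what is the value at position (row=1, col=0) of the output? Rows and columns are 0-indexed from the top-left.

The receptive field on the input at this output position is [2 5 1 / 9 6 16 / 18 4 14]. Elementwise product with the kernel and sum: 2·1 + 5·-1 + 1·-2 + 9·1 + 6·-1 + 4·-1 + 14·-1.

-20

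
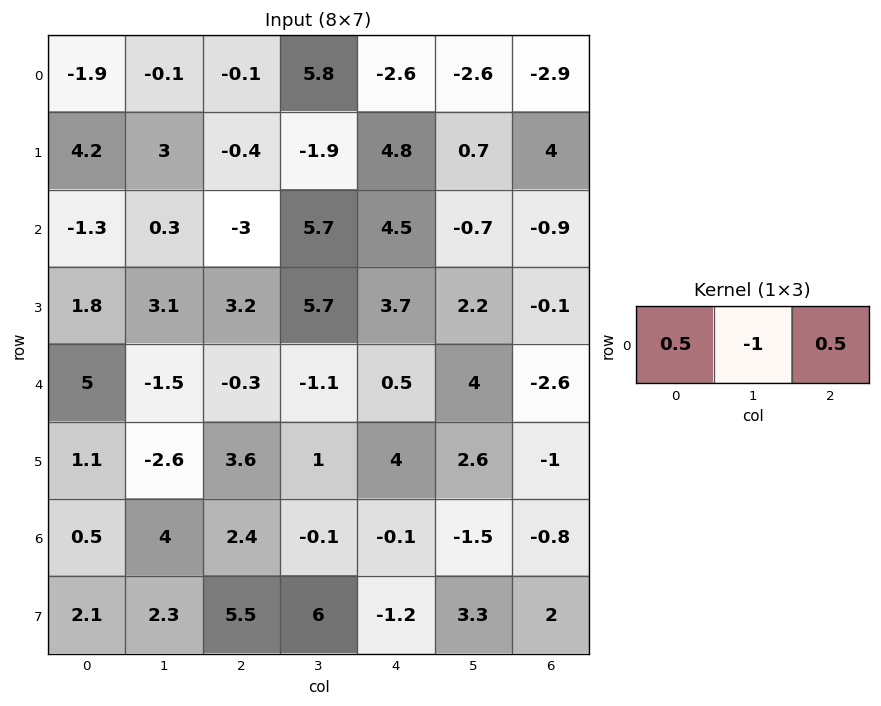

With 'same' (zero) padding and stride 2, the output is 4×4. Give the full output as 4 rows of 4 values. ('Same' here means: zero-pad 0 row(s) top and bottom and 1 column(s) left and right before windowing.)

1.85 2.95 4.2 1.6
1.45 6 -2 0.55
-5.75 -1 0.95 4.6
1.5 -0.45 -0.7 0.05

Output[0,0]: The receptive field on the zero-padded input at this output position is [0 -1.9 -0.1]. Elementwise product with the kernel and sum: 0·0.5 + -1.9·-1 + -0.1·0.5.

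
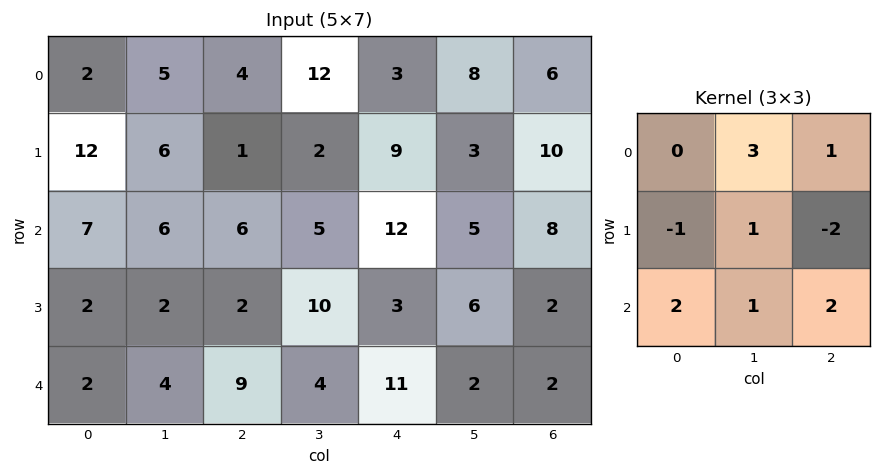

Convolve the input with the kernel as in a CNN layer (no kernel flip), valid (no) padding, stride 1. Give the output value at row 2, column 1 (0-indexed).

The receptive field on the input at this output position is [6 6 5 / 2 2 10 / 4 9 4]. Elementwise product with the kernel and sum: 6·3 + 5·1 + 2·-1 + 2·1 + 10·-2 + 4·2 + 9·1 + 4·2.

28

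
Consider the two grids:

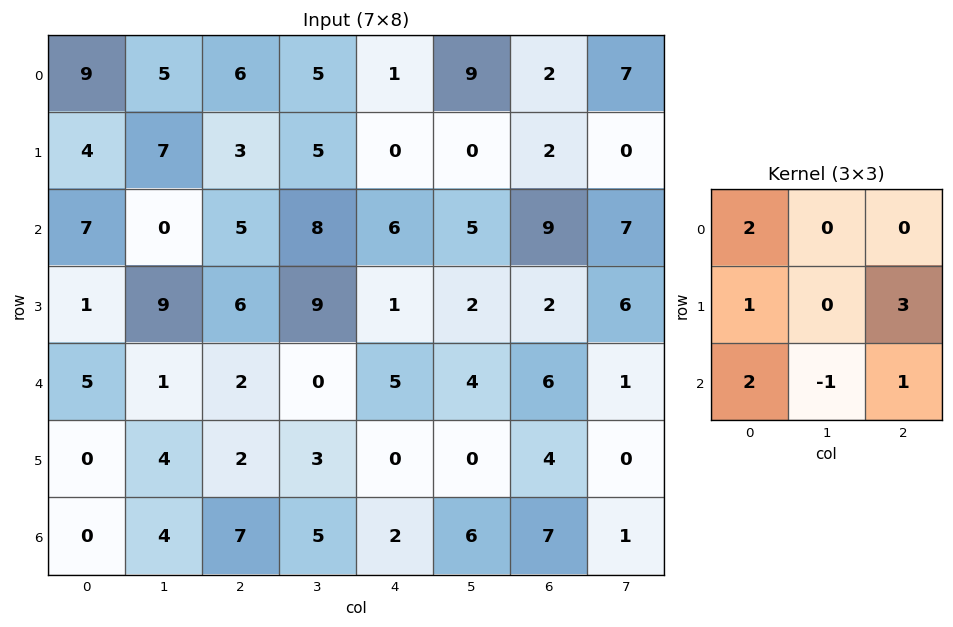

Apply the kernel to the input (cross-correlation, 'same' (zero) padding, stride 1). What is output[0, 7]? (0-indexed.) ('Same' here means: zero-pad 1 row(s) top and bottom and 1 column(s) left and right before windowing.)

6

The receptive field on the zero-padded input at this output position is [0 0 0 / 2 7 0 / 2 0 0]. Elementwise product with the kernel and sum: 0·2 + 2·1 + 0·3 + 2·2 + 0·-1 + 0·1.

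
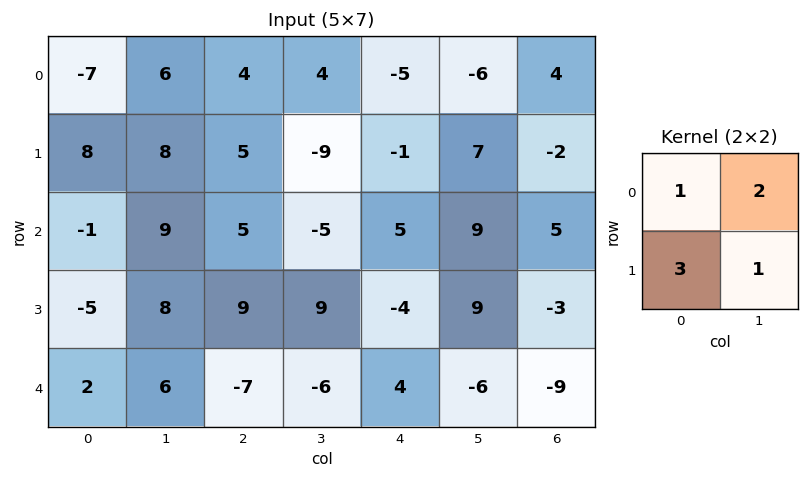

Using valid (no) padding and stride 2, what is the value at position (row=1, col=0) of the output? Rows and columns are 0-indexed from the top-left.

The receptive field on the input at this output position is [-1 9 / -5 8]. Elementwise product with the kernel and sum: -1·1 + 9·2 + -5·3 + 8·1.

10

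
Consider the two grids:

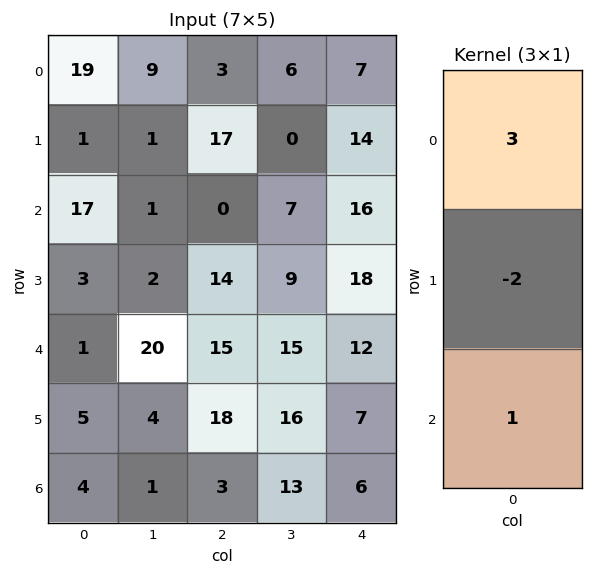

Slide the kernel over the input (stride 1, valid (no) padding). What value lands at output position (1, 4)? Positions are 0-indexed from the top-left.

28

The receptive field on the input at this output position is [14 / 16 / 18]. Elementwise product with the kernel and sum: 14·3 + 16·-2 + 18·1.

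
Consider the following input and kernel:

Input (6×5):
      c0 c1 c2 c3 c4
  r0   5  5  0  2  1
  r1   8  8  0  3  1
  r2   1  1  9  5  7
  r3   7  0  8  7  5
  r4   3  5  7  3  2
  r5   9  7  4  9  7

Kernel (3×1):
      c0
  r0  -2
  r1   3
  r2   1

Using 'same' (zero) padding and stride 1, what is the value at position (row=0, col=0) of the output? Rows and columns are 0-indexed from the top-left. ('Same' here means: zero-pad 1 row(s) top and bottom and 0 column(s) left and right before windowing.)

The receptive field on the zero-padded input at this output position is [0 / 5 / 8]. Elementwise product with the kernel and sum: 0·-2 + 5·3 + 8·1.

23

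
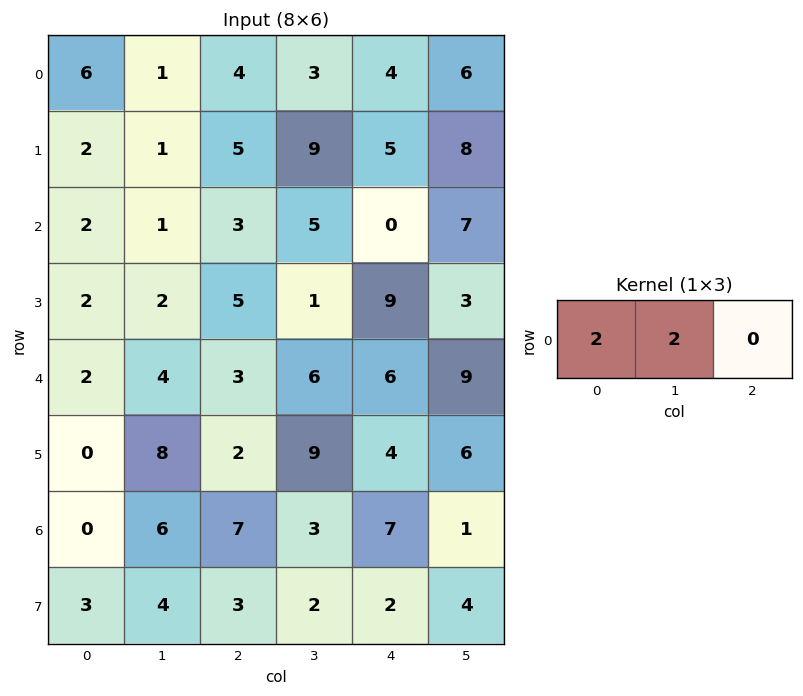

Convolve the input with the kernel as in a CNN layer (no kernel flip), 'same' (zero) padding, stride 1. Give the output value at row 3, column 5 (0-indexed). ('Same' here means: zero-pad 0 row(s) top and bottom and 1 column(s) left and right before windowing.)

24

The receptive field on the zero-padded input at this output position is [9 3 0]. Elementwise product with the kernel and sum: 9·2 + 3·2.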